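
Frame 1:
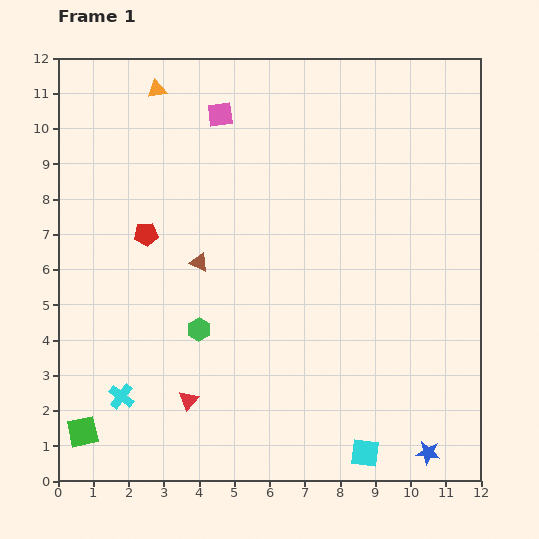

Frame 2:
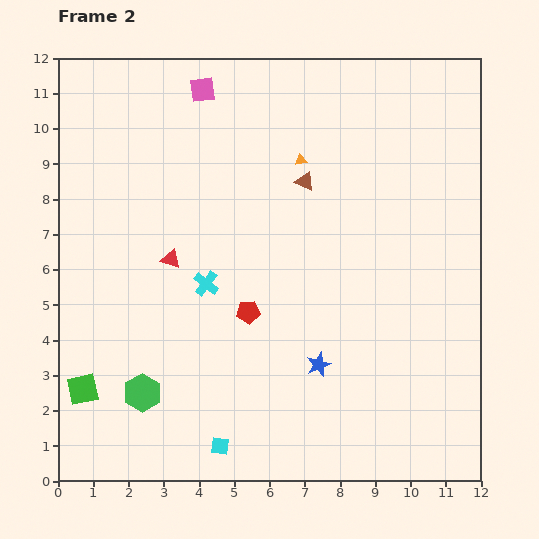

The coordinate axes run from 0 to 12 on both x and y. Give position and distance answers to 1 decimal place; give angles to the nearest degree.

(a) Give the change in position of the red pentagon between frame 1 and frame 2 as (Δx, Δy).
(2.9, -2.2)

The red pentagon was at (2.5, 7.0) in frame 1 and (5.4, 4.8) in frame 2.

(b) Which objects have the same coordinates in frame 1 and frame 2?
none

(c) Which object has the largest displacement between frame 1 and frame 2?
the orange triangle

(moved 4.6; next 4.1)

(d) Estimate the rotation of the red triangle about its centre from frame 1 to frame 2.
53° counter-clockwise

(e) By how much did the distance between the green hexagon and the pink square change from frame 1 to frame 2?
+2.7

Distance in frame 1: 6.1. Distance in frame 2: 8.8.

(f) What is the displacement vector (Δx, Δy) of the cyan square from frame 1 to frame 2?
(-4.1, 0.2)

The cyan square was at (8.7, 0.8) in frame 1 and (4.6, 1.0) in frame 2.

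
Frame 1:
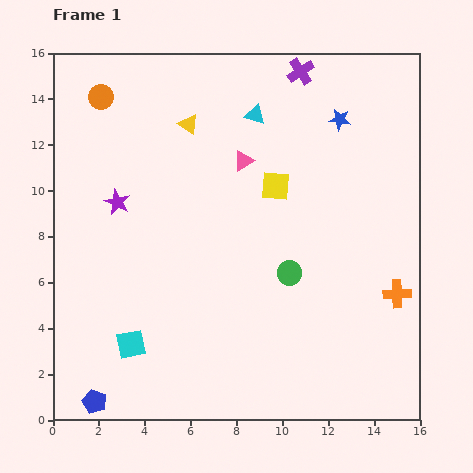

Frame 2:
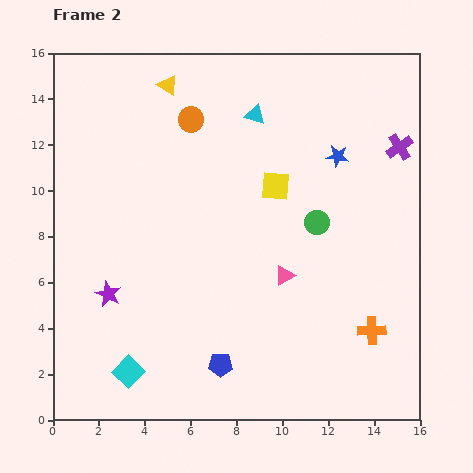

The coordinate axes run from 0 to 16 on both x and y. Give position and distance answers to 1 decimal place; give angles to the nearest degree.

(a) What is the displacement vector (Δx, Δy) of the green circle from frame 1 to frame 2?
(1.2, 2.2)

The green circle was at (10.3, 6.4) in frame 1 and (11.5, 8.6) in frame 2.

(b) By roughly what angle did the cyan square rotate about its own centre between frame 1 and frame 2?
35° counter-clockwise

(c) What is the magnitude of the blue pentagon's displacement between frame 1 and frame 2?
5.7

The blue pentagon moved from (1.8, 0.8) to (7.3, 2.4), a distance of √(5.5² + 1.6²) ≈ 5.7.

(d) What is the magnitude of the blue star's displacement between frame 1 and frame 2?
1.6

The blue star moved from (12.5, 13.1) to (12.4, 11.5), a distance of √(0.1² + 1.6²) ≈ 1.6.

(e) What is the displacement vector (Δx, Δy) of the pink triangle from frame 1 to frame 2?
(1.8, -5.0)

The pink triangle was at (8.3, 11.3) in frame 1 and (10.1, 6.3) in frame 2.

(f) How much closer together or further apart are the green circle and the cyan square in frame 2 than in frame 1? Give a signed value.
+2.9

Distance in frame 1: 7.6. Distance in frame 2: 10.5.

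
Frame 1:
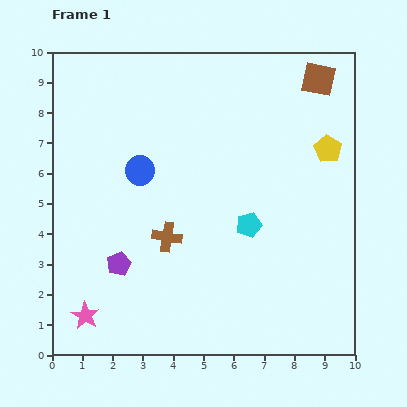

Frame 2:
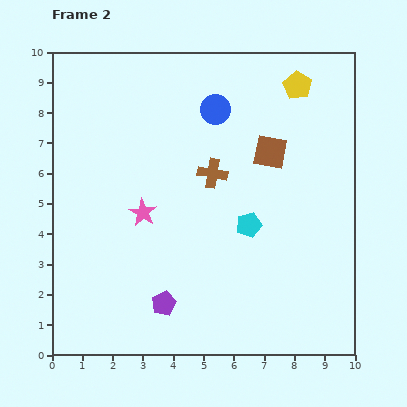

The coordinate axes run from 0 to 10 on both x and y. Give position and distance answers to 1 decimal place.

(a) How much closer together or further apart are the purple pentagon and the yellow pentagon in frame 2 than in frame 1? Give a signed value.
+0.5

Distance in frame 1: 7.9. Distance in frame 2: 8.4.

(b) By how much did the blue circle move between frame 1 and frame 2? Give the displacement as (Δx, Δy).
(2.5, 2.0)

The blue circle was at (2.9, 6.1) in frame 1 and (5.4, 8.1) in frame 2.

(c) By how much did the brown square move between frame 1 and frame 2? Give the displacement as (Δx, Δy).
(-1.6, -2.4)

The brown square was at (8.8, 9.1) in frame 1 and (7.2, 6.7) in frame 2.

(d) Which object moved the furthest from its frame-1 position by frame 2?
the pink star

(moved 3.9; next 3.2)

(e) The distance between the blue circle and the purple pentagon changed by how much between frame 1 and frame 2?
+3.4

Distance in frame 1: 3.2. Distance in frame 2: 6.6.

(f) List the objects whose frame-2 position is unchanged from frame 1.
the cyan pentagon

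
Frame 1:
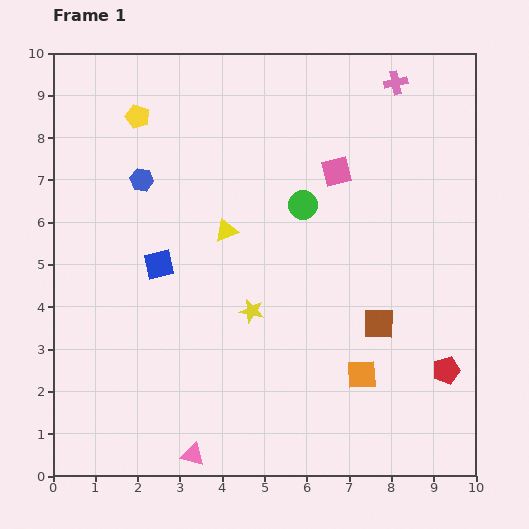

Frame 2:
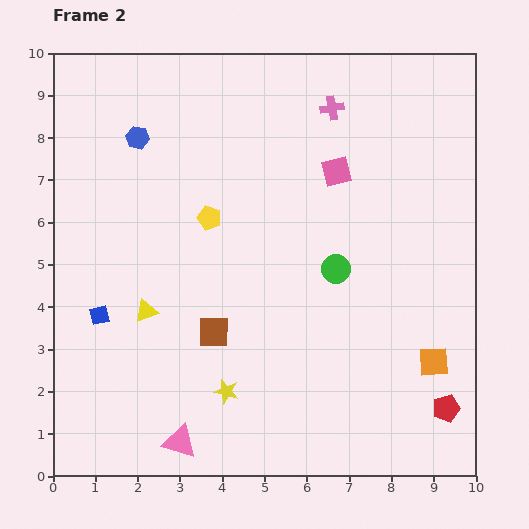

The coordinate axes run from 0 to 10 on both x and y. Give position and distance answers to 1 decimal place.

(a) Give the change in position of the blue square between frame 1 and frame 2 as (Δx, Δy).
(-1.4, -1.2)

The blue square was at (2.5, 5.0) in frame 1 and (1.1, 3.8) in frame 2.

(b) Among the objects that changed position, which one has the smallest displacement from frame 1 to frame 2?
the pink triangle

(moved 0.4)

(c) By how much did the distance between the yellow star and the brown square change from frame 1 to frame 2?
-1.6

Distance in frame 1: 3.0. Distance in frame 2: 1.4.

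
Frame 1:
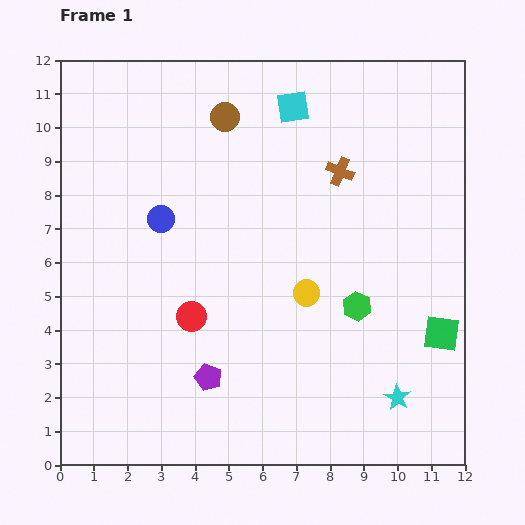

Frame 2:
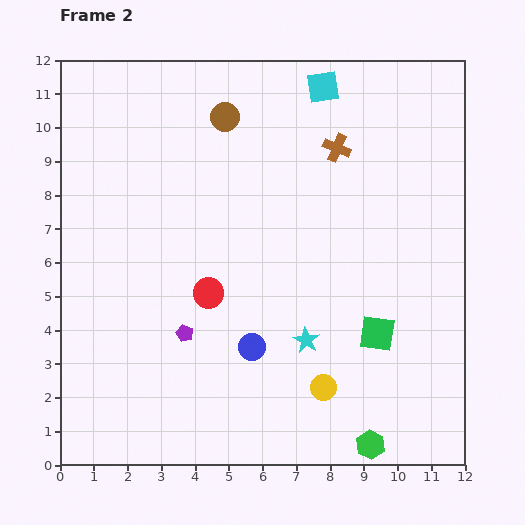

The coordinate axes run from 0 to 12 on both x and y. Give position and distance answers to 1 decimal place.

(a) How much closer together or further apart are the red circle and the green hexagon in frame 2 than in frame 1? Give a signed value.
+1.7

Distance in frame 1: 4.9. Distance in frame 2: 6.6.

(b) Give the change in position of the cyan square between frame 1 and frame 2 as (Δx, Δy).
(0.9, 0.6)

The cyan square was at (6.9, 10.6) in frame 1 and (7.8, 11.2) in frame 2.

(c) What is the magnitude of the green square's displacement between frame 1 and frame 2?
1.9

The green square moved from (11.3, 3.9) to (9.4, 3.9), a distance of √(1.9² + 0.0²) ≈ 1.9.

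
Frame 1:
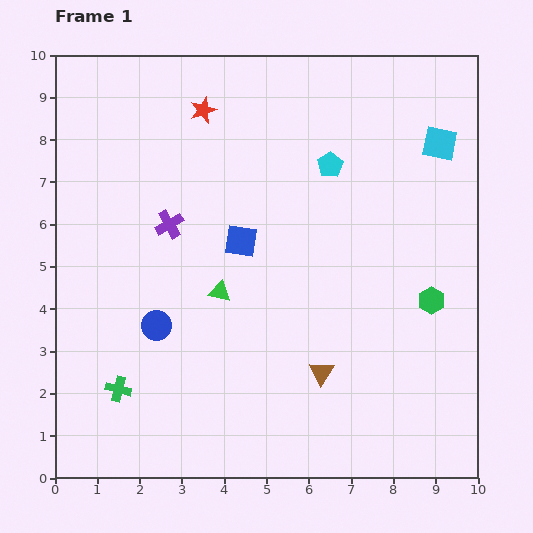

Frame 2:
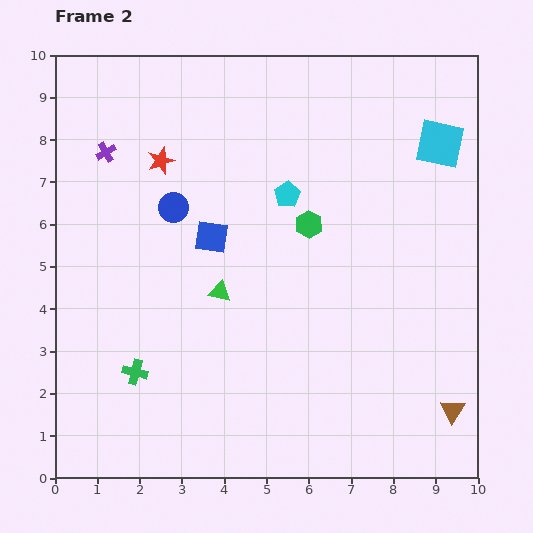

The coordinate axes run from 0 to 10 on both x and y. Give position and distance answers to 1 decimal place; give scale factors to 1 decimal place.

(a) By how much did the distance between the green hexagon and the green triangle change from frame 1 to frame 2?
-2.4

Distance in frame 1: 5.0. Distance in frame 2: 2.6.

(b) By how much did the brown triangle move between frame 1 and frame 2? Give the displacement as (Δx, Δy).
(3.1, -0.9)

The brown triangle was at (6.3, 2.5) in frame 1 and (9.4, 1.6) in frame 2.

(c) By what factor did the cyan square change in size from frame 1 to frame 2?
1.4×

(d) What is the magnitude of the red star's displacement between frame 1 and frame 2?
1.6

The red star moved from (3.5, 8.7) to (2.5, 7.5), a distance of √(1.0² + 1.2²) ≈ 1.6.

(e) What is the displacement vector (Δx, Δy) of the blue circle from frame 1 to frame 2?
(0.4, 2.8)

The blue circle was at (2.4, 3.6) in frame 1 and (2.8, 6.4) in frame 2.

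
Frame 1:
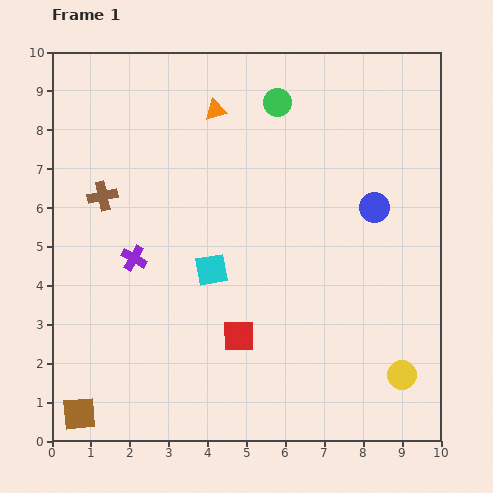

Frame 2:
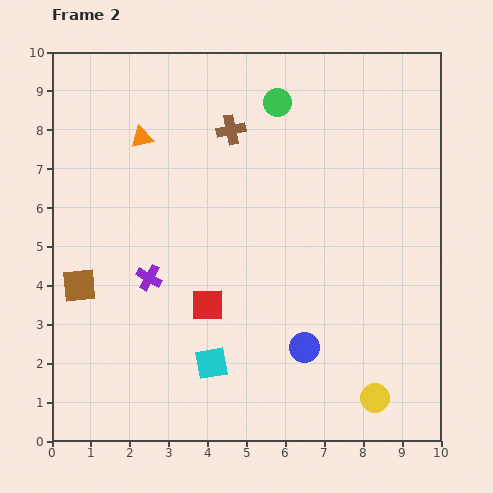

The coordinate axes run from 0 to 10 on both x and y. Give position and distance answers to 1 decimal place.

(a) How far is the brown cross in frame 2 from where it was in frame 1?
3.7

The brown cross moved from (1.3, 6.3) to (4.6, 8.0), a distance of √(3.3² + 1.7²) ≈ 3.7.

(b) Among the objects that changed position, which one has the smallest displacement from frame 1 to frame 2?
the purple cross

(moved 0.6)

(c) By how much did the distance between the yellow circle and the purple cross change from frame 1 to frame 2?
-0.9

Distance in frame 1: 7.5. Distance in frame 2: 6.6.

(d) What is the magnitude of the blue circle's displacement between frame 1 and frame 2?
4.0

The blue circle moved from (8.3, 6.0) to (6.5, 2.4), a distance of √(1.8² + 3.6²) ≈ 4.0.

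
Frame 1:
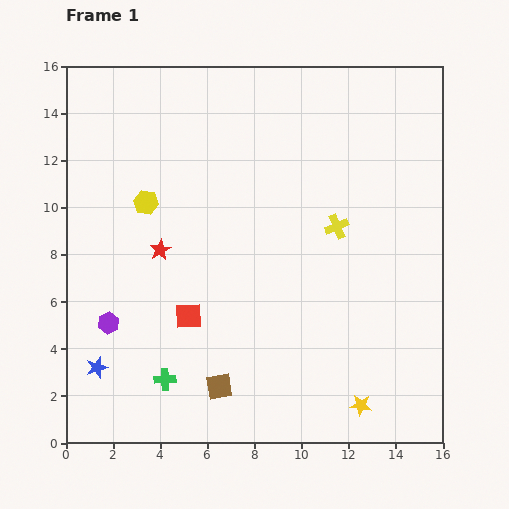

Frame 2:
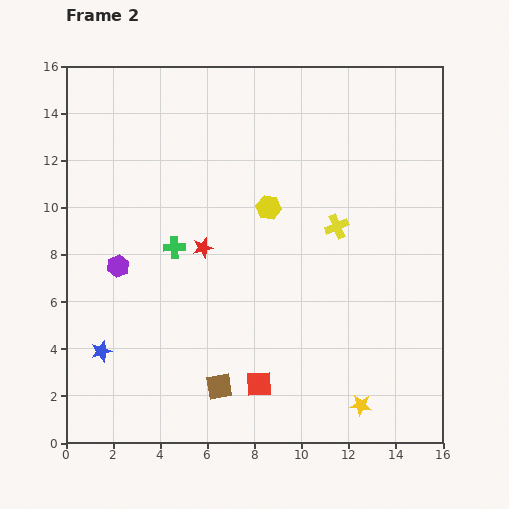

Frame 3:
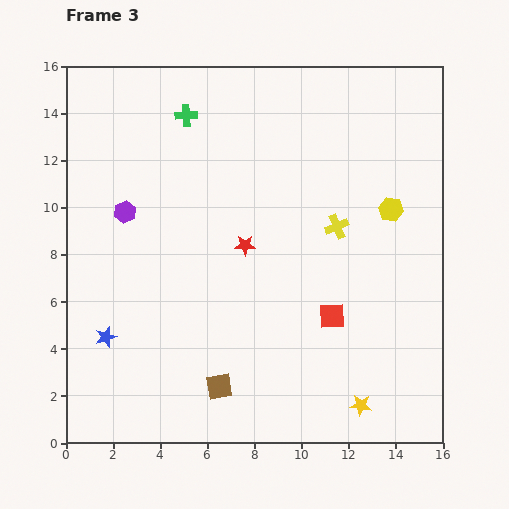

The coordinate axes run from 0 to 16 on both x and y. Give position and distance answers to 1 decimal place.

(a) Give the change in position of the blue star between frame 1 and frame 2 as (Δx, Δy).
(0.2, 0.7)

The blue star was at (1.3, 3.2) in frame 1 and (1.5, 3.9) in frame 2.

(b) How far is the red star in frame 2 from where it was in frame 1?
1.8

The red star moved from (4.0, 8.2) to (5.8, 8.3), a distance of √(1.8² + 0.1²) ≈ 1.8.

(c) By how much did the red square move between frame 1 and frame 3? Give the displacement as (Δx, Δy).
(6.1, 0.0)

The red square was at (5.2, 5.4) in frame 1 and (11.3, 5.4) in frame 3.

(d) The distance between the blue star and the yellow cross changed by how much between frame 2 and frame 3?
-0.4

Distance in frame 2: 11.3. Distance in frame 3: 10.9.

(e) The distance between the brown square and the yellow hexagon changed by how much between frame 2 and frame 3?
+2.6

Distance in frame 2: 7.9. Distance in frame 3: 10.5.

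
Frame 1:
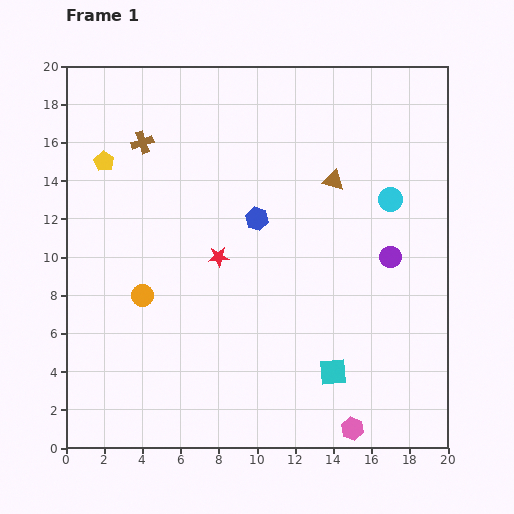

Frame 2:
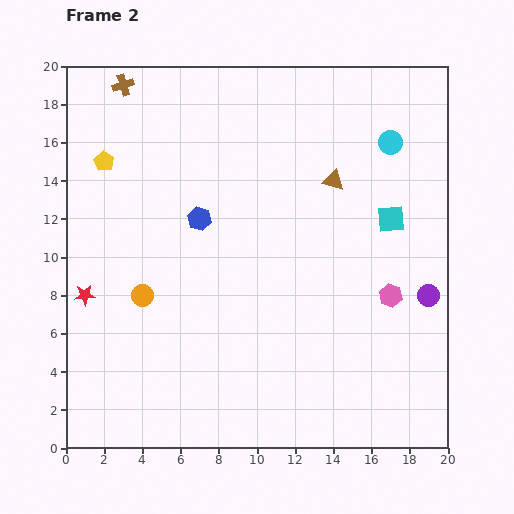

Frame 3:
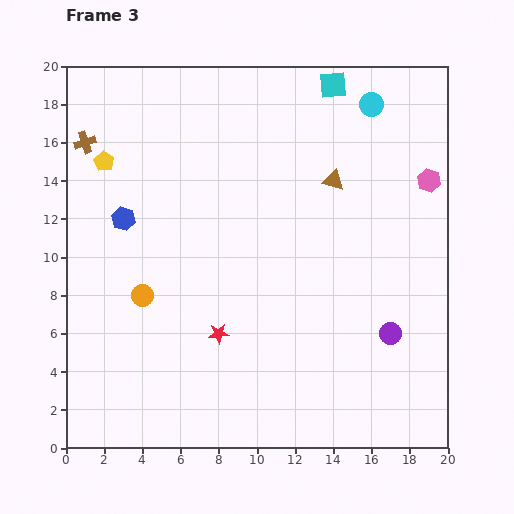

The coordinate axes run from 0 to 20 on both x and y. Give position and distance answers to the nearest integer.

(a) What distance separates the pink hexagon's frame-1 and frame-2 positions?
7

The pink hexagon moved from (15, 1) to (17, 8), a distance of √(2² + 7²) ≈ 7.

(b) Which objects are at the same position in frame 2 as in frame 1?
the brown triangle, the yellow pentagon, the orange circle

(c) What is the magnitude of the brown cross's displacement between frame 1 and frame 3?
3

The brown cross moved from (4, 16) to (1, 16), a distance of √(3² + 0²) ≈ 3.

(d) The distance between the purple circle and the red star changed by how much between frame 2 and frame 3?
-9

Distance in frame 2: 18. Distance in frame 3: 9.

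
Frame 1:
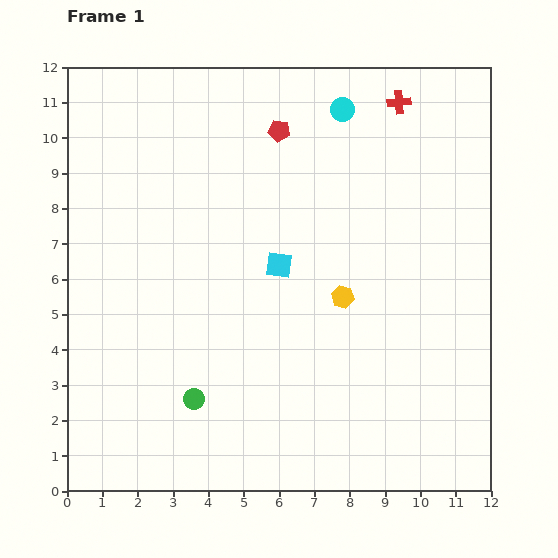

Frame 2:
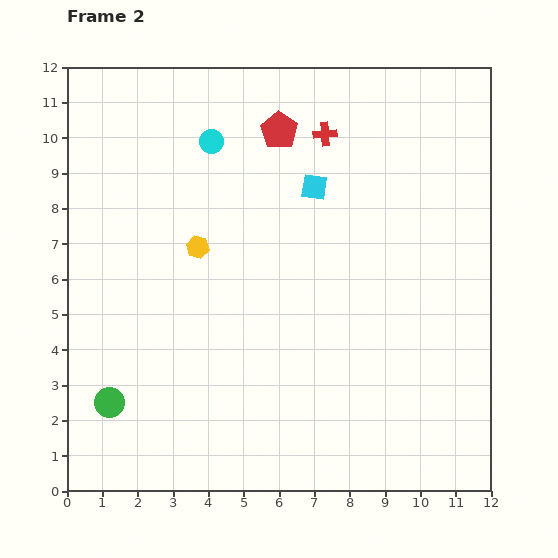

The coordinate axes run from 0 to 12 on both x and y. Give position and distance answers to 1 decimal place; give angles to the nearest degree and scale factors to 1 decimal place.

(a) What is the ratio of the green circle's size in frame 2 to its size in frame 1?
1.4×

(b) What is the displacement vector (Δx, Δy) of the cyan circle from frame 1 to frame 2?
(-3.7, -0.9)

The cyan circle was at (7.8, 10.8) in frame 1 and (4.1, 9.9) in frame 2.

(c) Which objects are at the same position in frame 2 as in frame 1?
the red pentagon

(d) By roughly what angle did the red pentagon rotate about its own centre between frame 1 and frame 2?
25° clockwise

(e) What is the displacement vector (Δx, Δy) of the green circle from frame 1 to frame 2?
(-2.4, -0.1)

The green circle was at (3.6, 2.6) in frame 1 and (1.2, 2.5) in frame 2.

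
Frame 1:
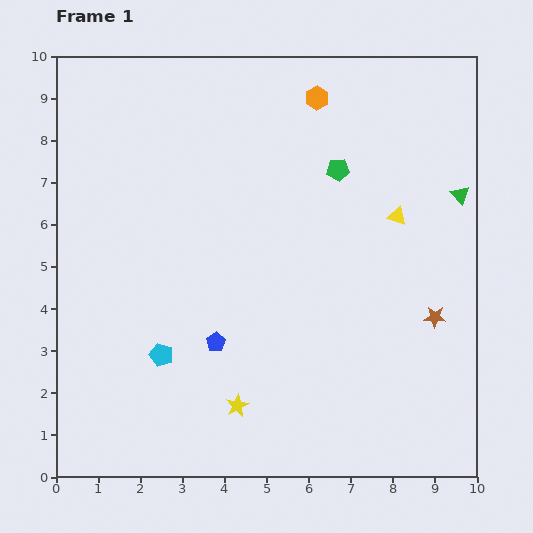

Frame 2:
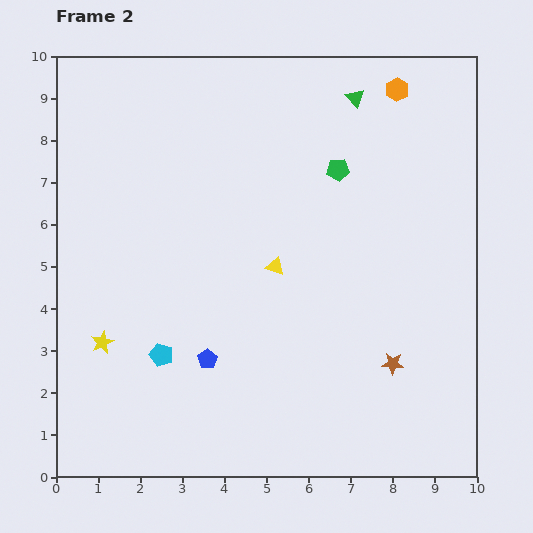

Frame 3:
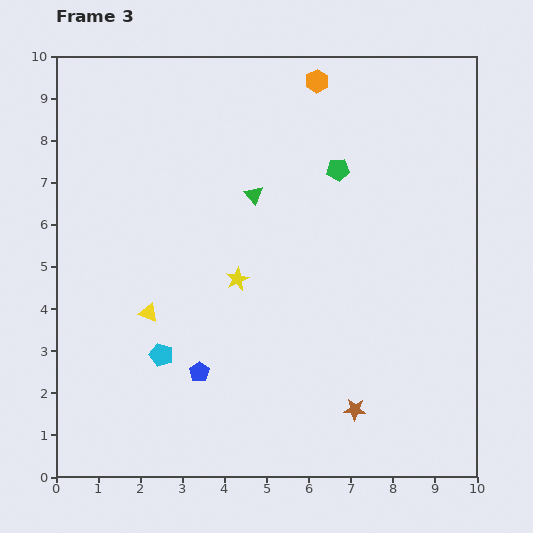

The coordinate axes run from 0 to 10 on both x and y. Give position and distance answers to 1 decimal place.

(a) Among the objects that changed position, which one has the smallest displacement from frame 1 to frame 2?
the blue pentagon

(moved 0.4)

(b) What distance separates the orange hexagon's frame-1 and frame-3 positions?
0.4

The orange hexagon moved from (6.2, 9.0) to (6.2, 9.4), a distance of √(0.0² + 0.4²) ≈ 0.4.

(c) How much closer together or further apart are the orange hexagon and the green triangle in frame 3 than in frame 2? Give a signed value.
+2.1

Distance in frame 2: 1.0. Distance in frame 3: 3.1.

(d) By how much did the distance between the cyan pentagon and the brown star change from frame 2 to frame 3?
-0.7

Distance in frame 2: 5.5. Distance in frame 3: 4.8.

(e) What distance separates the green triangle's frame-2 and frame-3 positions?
3.3

The green triangle moved from (7.1, 9.0) to (4.7, 6.7), a distance of √(2.4² + 2.3²) ≈ 3.3.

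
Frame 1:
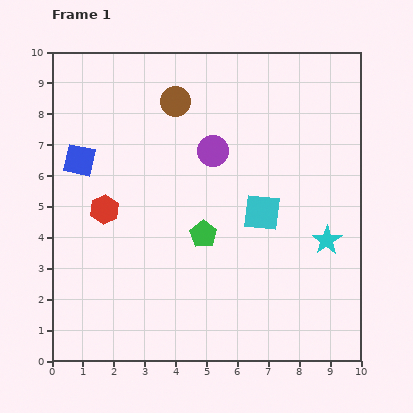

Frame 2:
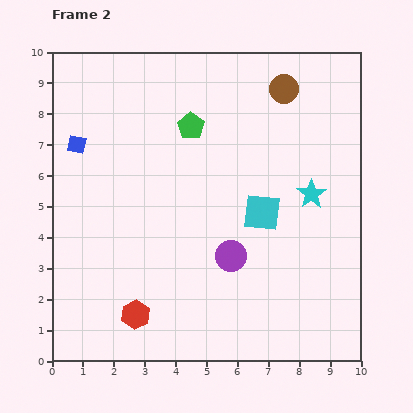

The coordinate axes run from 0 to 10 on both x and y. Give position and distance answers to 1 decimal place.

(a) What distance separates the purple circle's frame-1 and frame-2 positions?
3.5

The purple circle moved from (5.2, 6.8) to (5.8, 3.4), a distance of √(0.6² + 3.4²) ≈ 3.5.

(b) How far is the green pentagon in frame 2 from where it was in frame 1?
3.5

The green pentagon moved from (4.9, 4.1) to (4.5, 7.6), a distance of √(0.4² + 3.5²) ≈ 3.5.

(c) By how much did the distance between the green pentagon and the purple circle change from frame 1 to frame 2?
+1.7

Distance in frame 1: 2.7. Distance in frame 2: 4.4.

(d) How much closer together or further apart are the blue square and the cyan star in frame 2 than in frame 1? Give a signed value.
-0.6

Distance in frame 1: 8.4. Distance in frame 2: 7.8.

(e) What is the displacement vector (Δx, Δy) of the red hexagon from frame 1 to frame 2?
(1.0, -3.4)

The red hexagon was at (1.7, 4.9) in frame 1 and (2.7, 1.5) in frame 2.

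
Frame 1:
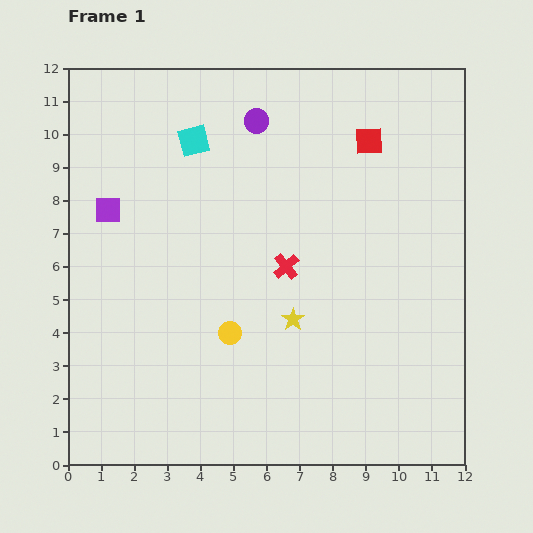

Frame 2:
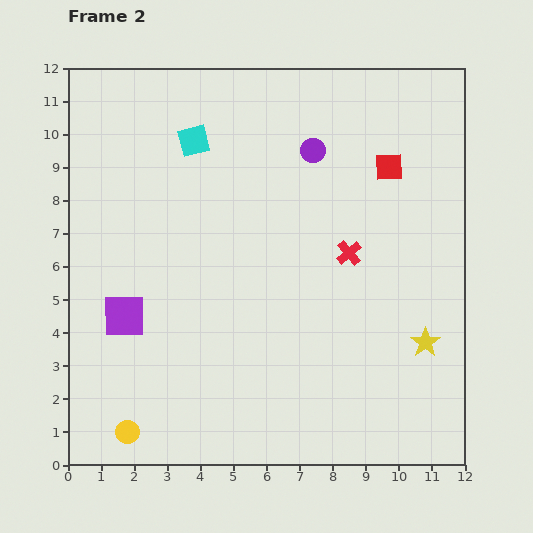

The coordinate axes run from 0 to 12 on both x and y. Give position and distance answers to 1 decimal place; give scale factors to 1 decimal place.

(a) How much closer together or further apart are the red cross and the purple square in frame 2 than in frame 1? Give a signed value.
+1.4

Distance in frame 1: 5.7. Distance in frame 2: 7.1.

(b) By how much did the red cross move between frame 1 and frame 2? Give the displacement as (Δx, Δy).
(1.9, 0.4)

The red cross was at (6.6, 6.0) in frame 1 and (8.5, 6.4) in frame 2.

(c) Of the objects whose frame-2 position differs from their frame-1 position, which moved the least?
the red square

(moved 1.0)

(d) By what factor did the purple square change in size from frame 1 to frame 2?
1.6×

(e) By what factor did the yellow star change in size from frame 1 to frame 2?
1.3×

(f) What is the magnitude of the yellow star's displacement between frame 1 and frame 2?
4.1

The yellow star moved from (6.8, 4.4) to (10.8, 3.7), a distance of √(4.0² + 0.7²) ≈ 4.1.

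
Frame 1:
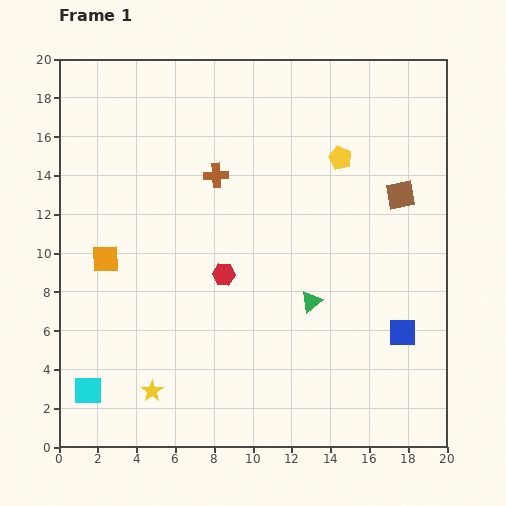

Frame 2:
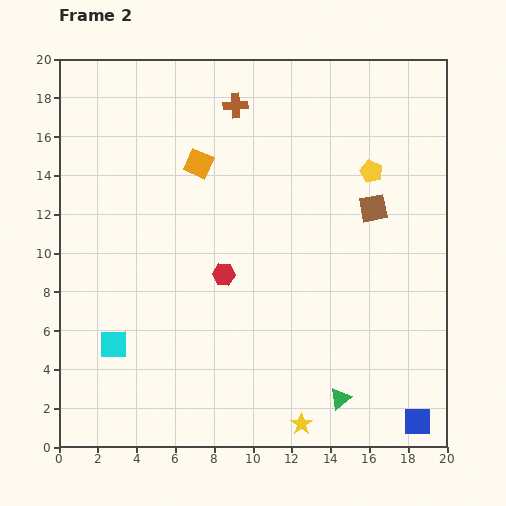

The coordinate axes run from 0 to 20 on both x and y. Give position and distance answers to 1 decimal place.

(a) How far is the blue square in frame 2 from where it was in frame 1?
4.7

The blue square moved from (17.7, 5.9) to (18.5, 1.3), a distance of √(0.8² + 4.6²) ≈ 4.7.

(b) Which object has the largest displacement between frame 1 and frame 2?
the yellow star

(moved 7.9; next 6.9)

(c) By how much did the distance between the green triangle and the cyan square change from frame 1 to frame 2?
-0.4

Distance in frame 1: 12.4. Distance in frame 2: 12.0.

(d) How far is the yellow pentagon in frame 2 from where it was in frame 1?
1.7

The yellow pentagon moved from (14.5, 14.9) to (16.1, 14.2), a distance of √(1.6² + 0.7²) ≈ 1.7.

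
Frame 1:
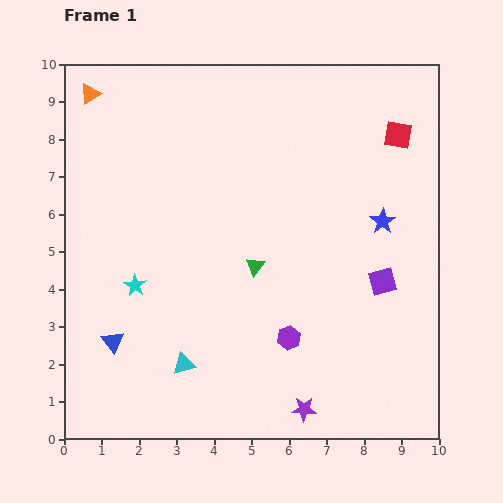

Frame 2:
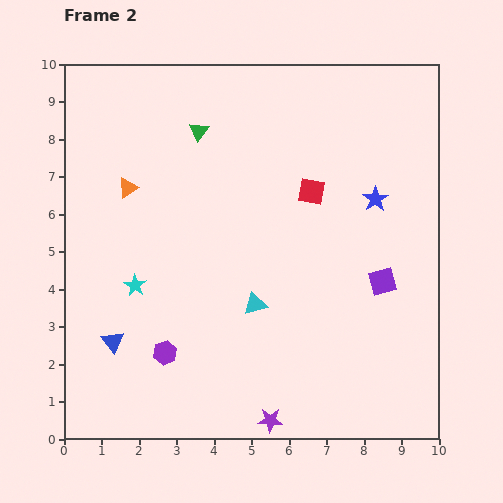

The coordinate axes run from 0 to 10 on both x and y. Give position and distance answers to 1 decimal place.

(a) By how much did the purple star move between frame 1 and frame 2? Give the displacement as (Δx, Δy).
(-0.9, -0.3)

The purple star was at (6.4, 0.8) in frame 1 and (5.5, 0.5) in frame 2.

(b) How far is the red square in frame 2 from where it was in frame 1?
2.7

The red square moved from (8.9, 8.1) to (6.6, 6.6), a distance of √(2.3² + 1.5²) ≈ 2.7.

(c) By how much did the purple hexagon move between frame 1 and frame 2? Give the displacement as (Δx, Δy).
(-3.3, -0.4)

The purple hexagon was at (6.0, 2.7) in frame 1 and (2.7, 2.3) in frame 2.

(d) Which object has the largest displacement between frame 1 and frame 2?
the green triangle

(moved 3.9; next 3.3)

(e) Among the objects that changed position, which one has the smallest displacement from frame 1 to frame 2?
the blue star

(moved 0.6)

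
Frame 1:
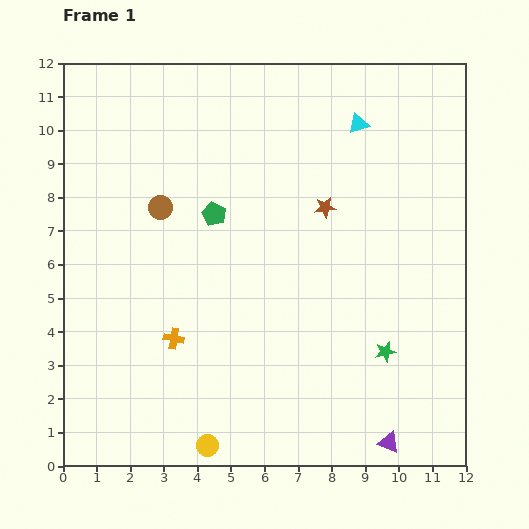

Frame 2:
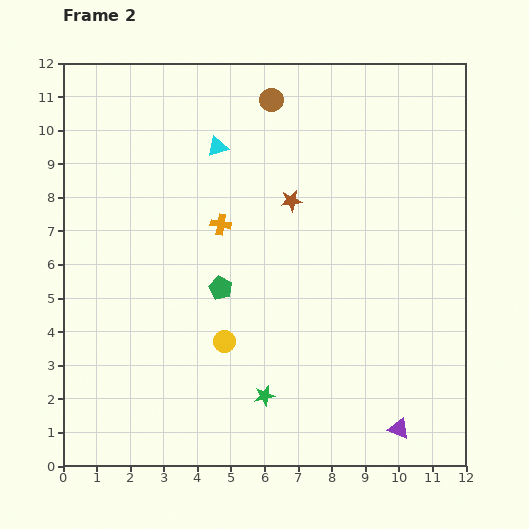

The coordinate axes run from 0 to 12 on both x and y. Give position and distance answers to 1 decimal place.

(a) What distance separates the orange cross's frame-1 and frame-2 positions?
3.7

The orange cross moved from (3.3, 3.8) to (4.7, 7.2), a distance of √(1.4² + 3.4²) ≈ 3.7.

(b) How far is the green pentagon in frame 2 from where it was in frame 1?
2.2

The green pentagon moved from (4.5, 7.5) to (4.7, 5.3), a distance of √(0.2² + 2.2²) ≈ 2.2.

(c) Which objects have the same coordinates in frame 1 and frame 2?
none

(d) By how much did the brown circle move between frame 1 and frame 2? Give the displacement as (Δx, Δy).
(3.3, 3.2)

The brown circle was at (2.9, 7.7) in frame 1 and (6.2, 10.9) in frame 2.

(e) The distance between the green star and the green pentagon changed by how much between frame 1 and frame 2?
-3.0

Distance in frame 1: 6.5. Distance in frame 2: 3.5.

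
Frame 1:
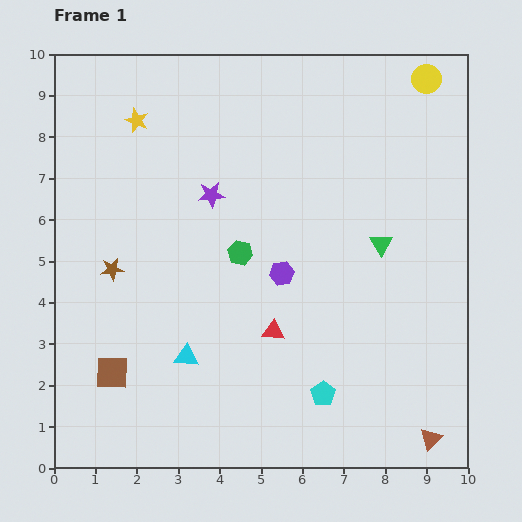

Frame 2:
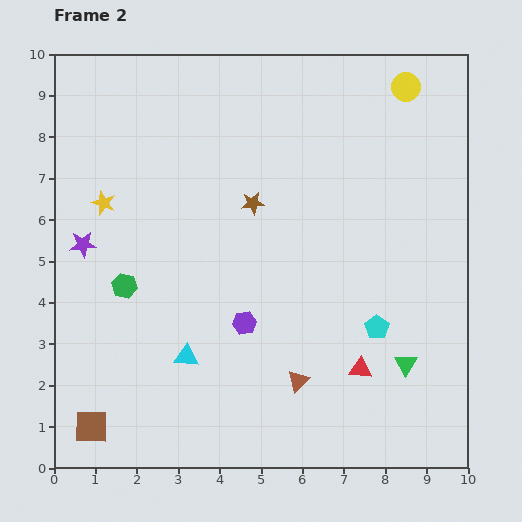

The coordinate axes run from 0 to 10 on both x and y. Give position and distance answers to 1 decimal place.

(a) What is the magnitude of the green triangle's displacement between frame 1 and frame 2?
3.0

The green triangle moved from (7.9, 5.4) to (8.5, 2.5), a distance of √(0.6² + 2.9²) ≈ 3.0.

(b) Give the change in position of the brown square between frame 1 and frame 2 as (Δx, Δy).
(-0.5, -1.3)

The brown square was at (1.4, 2.3) in frame 1 and (0.9, 1.0) in frame 2.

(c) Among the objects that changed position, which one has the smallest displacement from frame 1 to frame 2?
the yellow circle

(moved 0.5)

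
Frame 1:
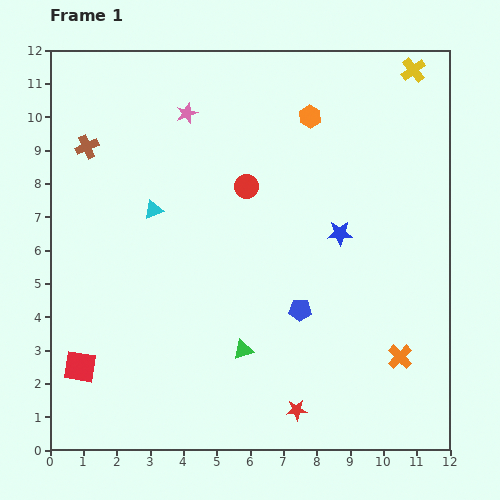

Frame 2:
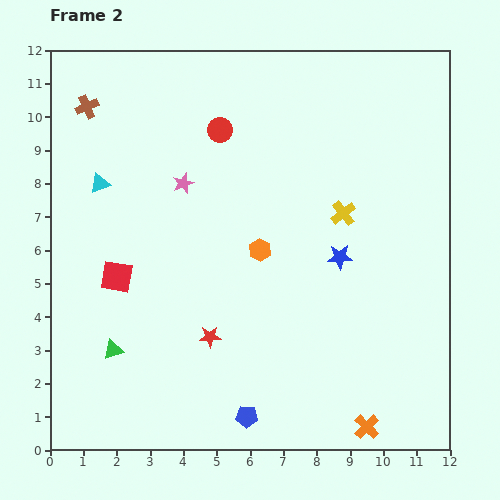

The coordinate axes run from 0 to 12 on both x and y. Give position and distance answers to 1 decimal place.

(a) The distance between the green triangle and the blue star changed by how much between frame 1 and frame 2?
+2.9

Distance in frame 1: 4.5. Distance in frame 2: 7.4.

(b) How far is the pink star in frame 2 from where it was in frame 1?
2.1

The pink star moved from (4.1, 10.1) to (4.0, 8.0), a distance of √(0.1² + 2.1²) ≈ 2.1.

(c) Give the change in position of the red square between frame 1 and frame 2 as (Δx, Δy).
(1.1, 2.7)

The red square was at (0.9, 2.5) in frame 1 and (2.0, 5.2) in frame 2.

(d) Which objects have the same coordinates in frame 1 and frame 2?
none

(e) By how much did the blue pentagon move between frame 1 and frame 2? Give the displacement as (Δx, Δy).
(-1.6, -3.2)

The blue pentagon was at (7.5, 4.2) in frame 1 and (5.9, 1.0) in frame 2.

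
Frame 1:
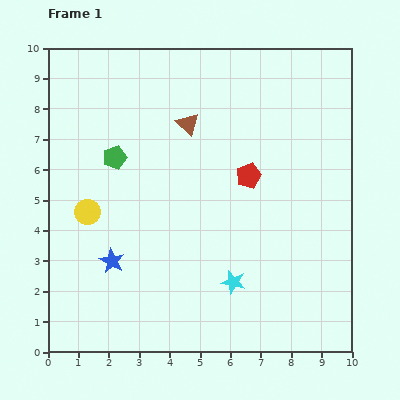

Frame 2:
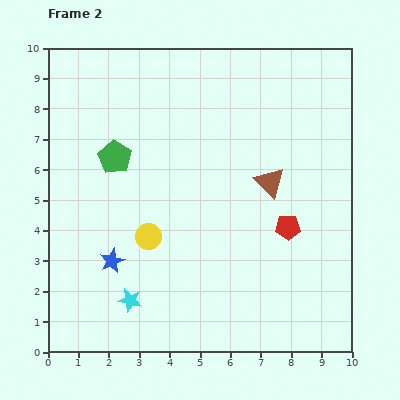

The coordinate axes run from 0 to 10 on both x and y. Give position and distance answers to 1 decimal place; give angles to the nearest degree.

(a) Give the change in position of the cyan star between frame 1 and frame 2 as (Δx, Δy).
(-3.4, -0.6)

The cyan star was at (6.1, 2.3) in frame 1 and (2.7, 1.7) in frame 2.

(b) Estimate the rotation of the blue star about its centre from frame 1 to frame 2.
19° clockwise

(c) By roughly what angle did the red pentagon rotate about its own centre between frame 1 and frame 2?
19° clockwise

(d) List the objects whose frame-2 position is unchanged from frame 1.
the green pentagon, the blue star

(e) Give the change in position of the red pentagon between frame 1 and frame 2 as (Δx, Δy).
(1.3, -1.7)

The red pentagon was at (6.6, 5.8) in frame 1 and (7.9, 4.1) in frame 2.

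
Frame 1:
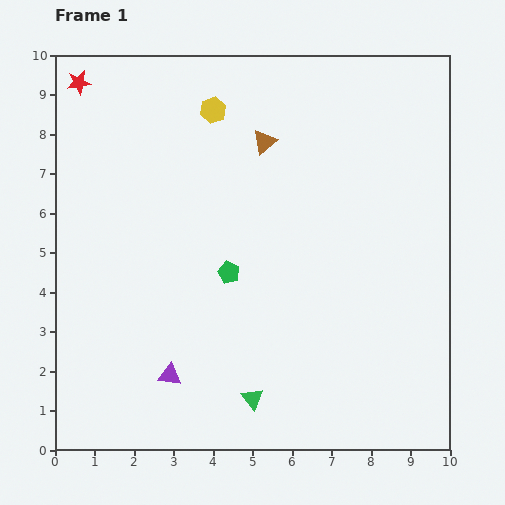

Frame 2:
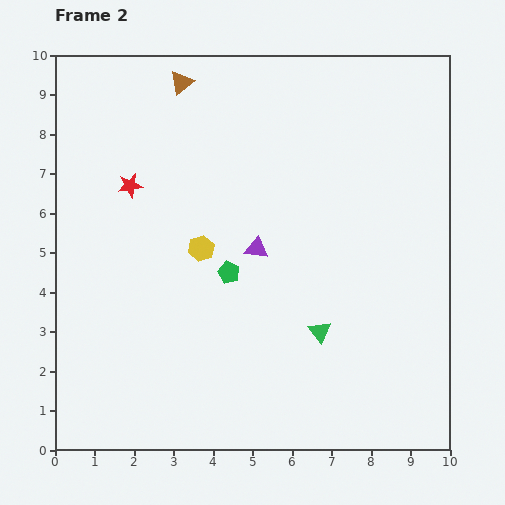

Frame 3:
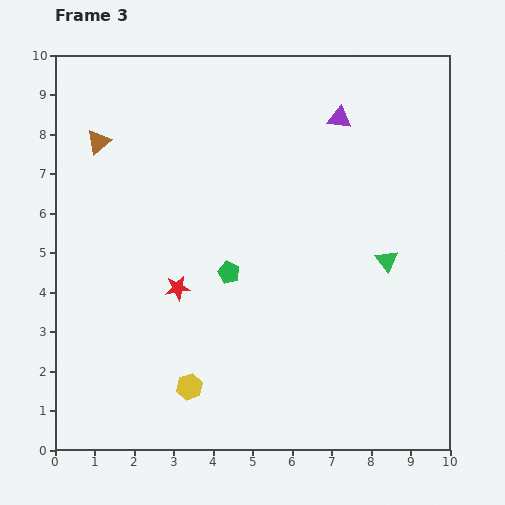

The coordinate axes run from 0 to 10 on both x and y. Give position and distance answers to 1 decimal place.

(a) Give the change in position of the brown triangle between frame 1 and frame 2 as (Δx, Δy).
(-2.1, 1.5)

The brown triangle was at (5.3, 7.8) in frame 1 and (3.2, 9.3) in frame 2.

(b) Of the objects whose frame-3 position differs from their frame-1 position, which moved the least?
the brown triangle

(moved 4.2)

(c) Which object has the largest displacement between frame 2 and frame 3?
the purple triangle

(moved 3.9; next 3.5)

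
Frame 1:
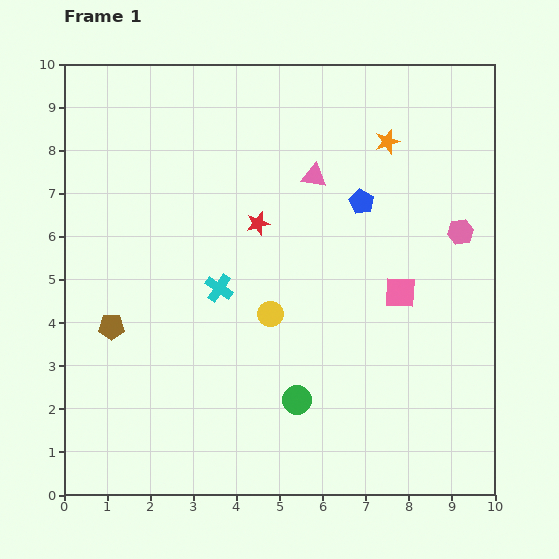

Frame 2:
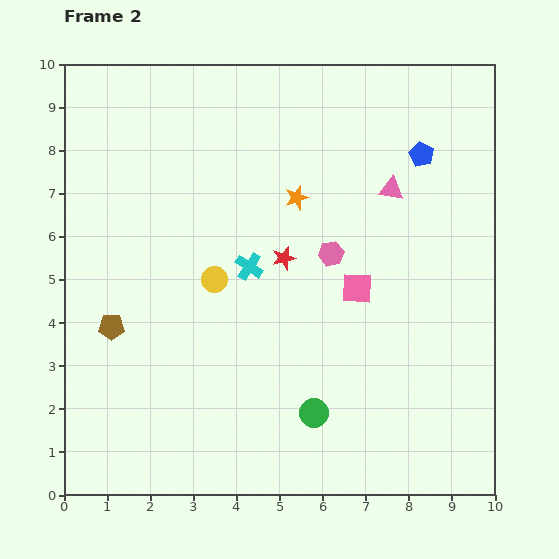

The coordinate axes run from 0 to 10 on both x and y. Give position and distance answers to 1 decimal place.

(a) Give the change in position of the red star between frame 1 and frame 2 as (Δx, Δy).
(0.6, -0.8)

The red star was at (4.5, 6.3) in frame 1 and (5.1, 5.5) in frame 2.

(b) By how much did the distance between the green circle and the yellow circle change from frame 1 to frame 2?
+1.8

Distance in frame 1: 2.1. Distance in frame 2: 3.9.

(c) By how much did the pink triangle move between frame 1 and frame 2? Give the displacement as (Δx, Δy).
(1.8, -0.3)

The pink triangle was at (5.8, 7.4) in frame 1 and (7.6, 7.1) in frame 2.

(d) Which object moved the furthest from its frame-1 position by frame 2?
the pink hexagon

(moved 3.0; next 2.5)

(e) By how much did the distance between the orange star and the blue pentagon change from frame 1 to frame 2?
+1.6

Distance in frame 1: 1.5. Distance in frame 2: 3.1.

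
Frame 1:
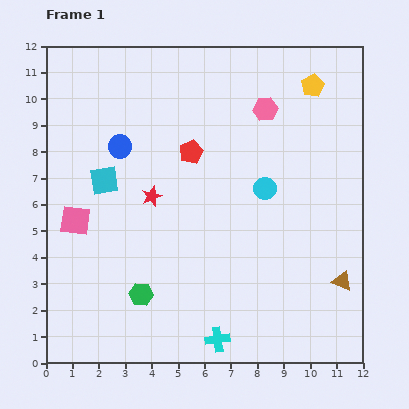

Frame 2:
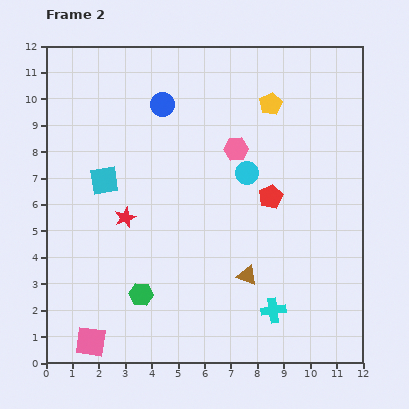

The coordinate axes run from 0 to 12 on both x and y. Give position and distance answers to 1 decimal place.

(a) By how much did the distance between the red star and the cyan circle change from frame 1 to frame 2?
+0.6

Distance in frame 1: 4.3. Distance in frame 2: 4.9.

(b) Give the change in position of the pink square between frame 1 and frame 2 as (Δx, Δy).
(0.6, -4.6)

The pink square was at (1.1, 5.4) in frame 1 and (1.7, 0.8) in frame 2.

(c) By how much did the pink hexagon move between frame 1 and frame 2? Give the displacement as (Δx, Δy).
(-1.1, -1.5)

The pink hexagon was at (8.3, 9.6) in frame 1 and (7.2, 8.1) in frame 2.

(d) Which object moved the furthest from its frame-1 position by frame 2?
the pink square

(moved 4.6; next 3.6)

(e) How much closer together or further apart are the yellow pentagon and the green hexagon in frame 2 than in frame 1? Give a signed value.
-1.5

Distance in frame 1: 10.2. Distance in frame 2: 8.7.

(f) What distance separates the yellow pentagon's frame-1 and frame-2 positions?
1.7

The yellow pentagon moved from (10.1, 10.5) to (8.5, 9.8), a distance of √(1.6² + 0.7²) ≈ 1.7.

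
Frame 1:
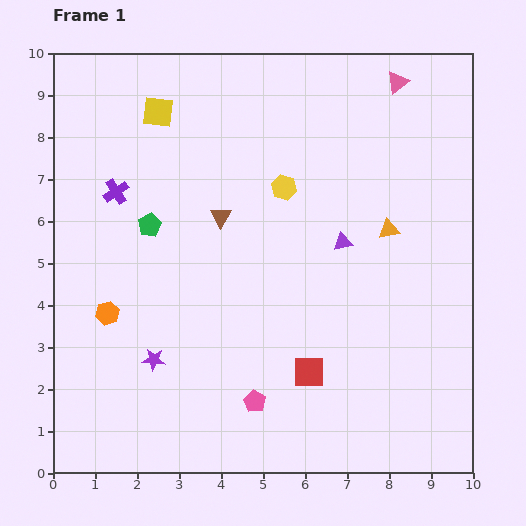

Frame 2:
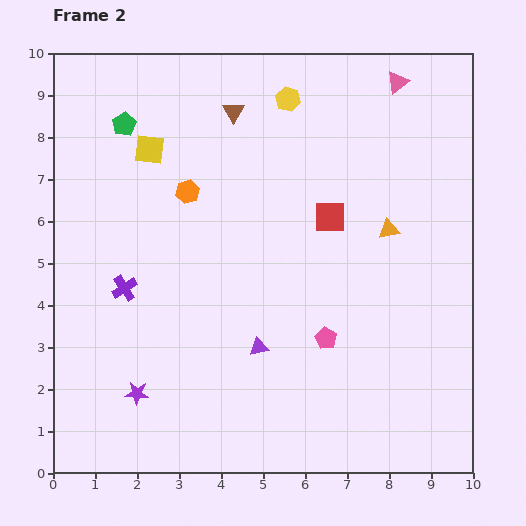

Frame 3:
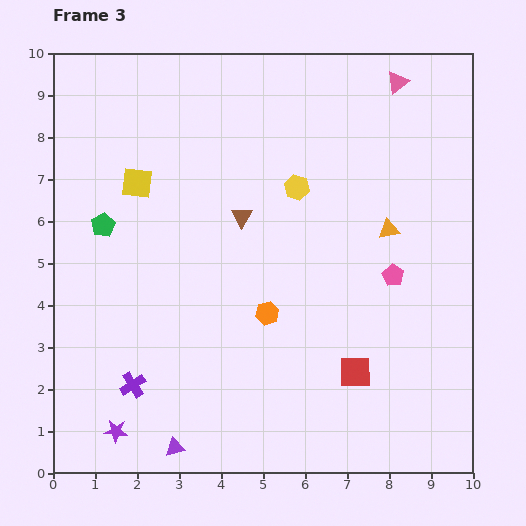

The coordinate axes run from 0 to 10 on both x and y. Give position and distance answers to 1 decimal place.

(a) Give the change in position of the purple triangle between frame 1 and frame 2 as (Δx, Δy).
(-2.0, -2.5)

The purple triangle was at (6.9, 5.5) in frame 1 and (4.9, 3.0) in frame 2.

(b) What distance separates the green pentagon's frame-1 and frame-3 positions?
1.1

The green pentagon moved from (2.3, 5.9) to (1.2, 5.9), a distance of √(1.1² + 0.0²) ≈ 1.1.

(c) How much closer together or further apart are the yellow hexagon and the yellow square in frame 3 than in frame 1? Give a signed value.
+0.3

Distance in frame 1: 3.5. Distance in frame 3: 3.8.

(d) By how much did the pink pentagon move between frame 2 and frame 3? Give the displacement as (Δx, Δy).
(1.6, 1.5)

The pink pentagon was at (6.5, 3.2) in frame 2 and (8.1, 4.7) in frame 3.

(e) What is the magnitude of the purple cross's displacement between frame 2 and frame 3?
2.3

The purple cross moved from (1.7, 4.4) to (1.9, 2.1), a distance of √(0.2² + 2.3²) ≈ 2.3.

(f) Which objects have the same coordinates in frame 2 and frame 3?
the pink triangle, the orange triangle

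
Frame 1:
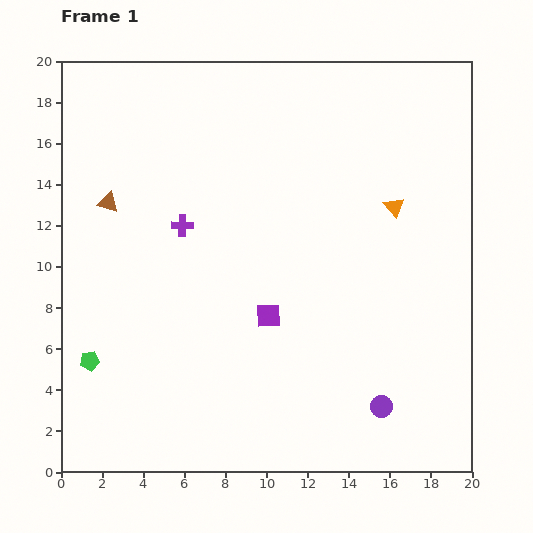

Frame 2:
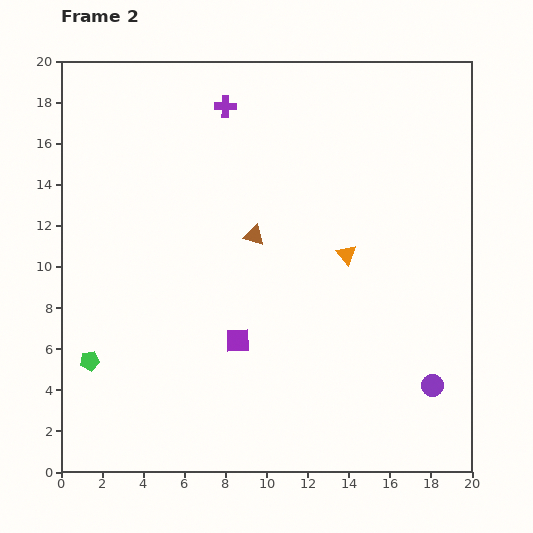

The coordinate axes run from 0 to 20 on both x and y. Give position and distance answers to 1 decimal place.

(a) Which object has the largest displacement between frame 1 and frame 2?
the brown triangle

(moved 7.3; next 6.2)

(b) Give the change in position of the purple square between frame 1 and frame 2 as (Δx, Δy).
(-1.5, -1.2)

The purple square was at (10.1, 7.6) in frame 1 and (8.6, 6.4) in frame 2.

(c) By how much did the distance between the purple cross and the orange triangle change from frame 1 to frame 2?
-1.0

Distance in frame 1: 10.3. Distance in frame 2: 9.3.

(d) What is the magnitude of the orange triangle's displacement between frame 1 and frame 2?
3.3

The orange triangle moved from (16.2, 12.9) to (13.9, 10.6), a distance of √(2.3² + 2.3²) ≈ 3.3.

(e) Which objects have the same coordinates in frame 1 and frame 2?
the green pentagon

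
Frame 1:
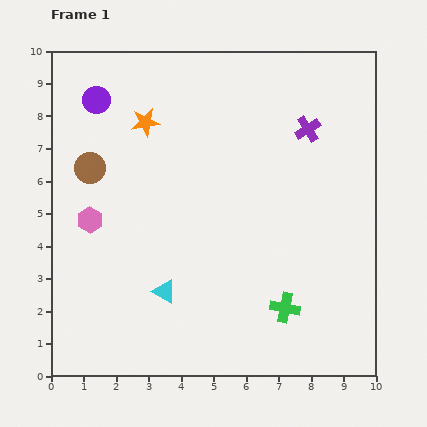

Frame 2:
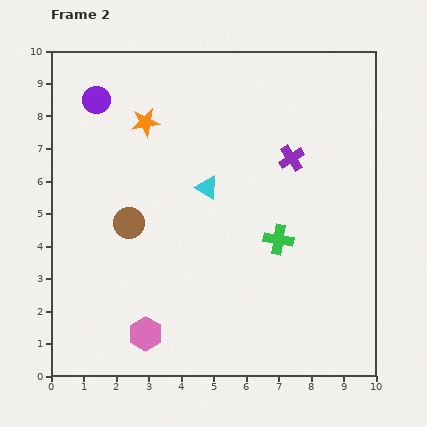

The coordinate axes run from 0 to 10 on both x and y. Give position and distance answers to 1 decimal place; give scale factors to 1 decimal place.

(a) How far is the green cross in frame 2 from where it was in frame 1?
2.1

The green cross moved from (7.2, 2.1) to (7.0, 4.2), a distance of √(0.2² + 2.1²) ≈ 2.1.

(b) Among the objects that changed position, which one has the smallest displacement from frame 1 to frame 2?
the purple cross

(moved 1.0)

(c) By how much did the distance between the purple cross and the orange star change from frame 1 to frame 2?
-0.4

Distance in frame 1: 5.0. Distance in frame 2: 4.6.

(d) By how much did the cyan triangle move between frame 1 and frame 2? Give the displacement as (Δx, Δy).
(1.3, 3.2)

The cyan triangle was at (3.5, 2.6) in frame 1 and (4.8, 5.8) in frame 2.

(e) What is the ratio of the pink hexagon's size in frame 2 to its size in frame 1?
1.3×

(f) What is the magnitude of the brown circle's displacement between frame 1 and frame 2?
2.1

The brown circle moved from (1.2, 6.4) to (2.4, 4.7), a distance of √(1.2² + 1.7²) ≈ 2.1.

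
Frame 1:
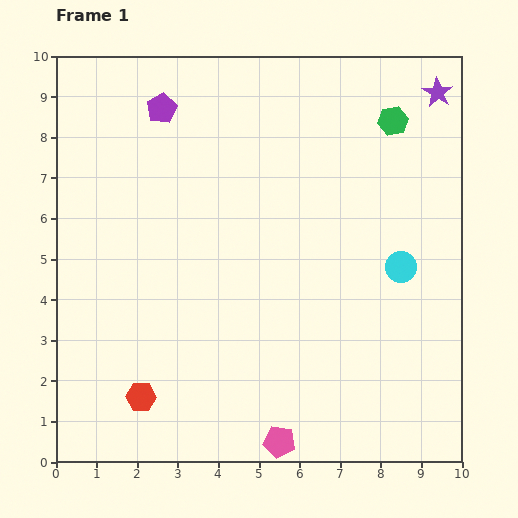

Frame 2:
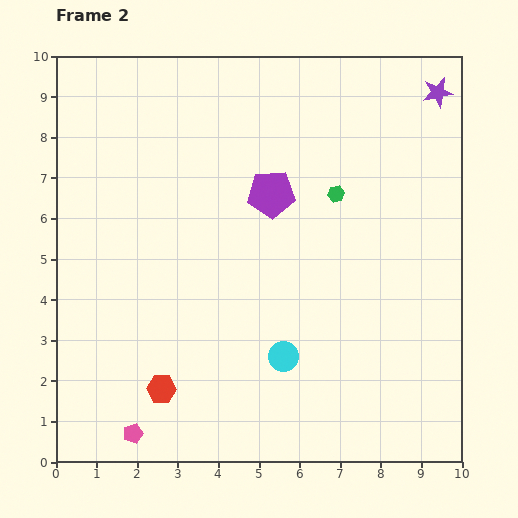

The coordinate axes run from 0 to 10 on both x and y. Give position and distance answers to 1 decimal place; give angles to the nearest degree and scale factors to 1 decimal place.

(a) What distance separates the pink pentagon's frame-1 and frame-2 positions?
3.6

The pink pentagon moved from (5.5, 0.5) to (1.9, 0.7), a distance of √(3.6² + 0.2²) ≈ 3.6.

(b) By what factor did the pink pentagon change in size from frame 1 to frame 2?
0.6×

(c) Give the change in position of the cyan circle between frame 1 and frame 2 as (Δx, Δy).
(-2.9, -2.2)

The cyan circle was at (8.5, 4.8) in frame 1 and (5.6, 2.6) in frame 2.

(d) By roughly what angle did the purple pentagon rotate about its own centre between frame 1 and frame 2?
26° clockwise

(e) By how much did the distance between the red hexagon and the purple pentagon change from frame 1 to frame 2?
-1.6

Distance in frame 1: 7.1. Distance in frame 2: 5.5.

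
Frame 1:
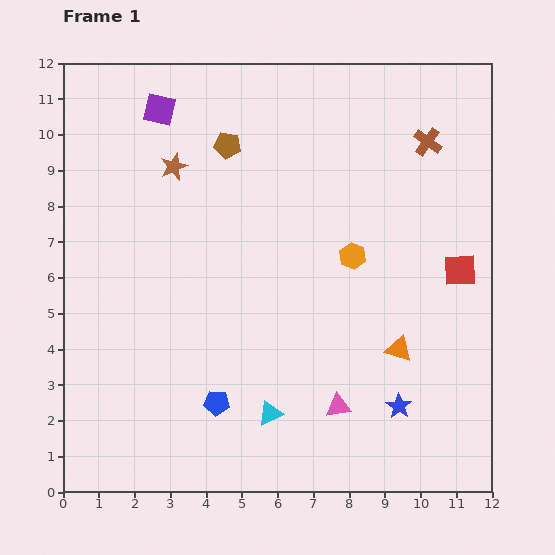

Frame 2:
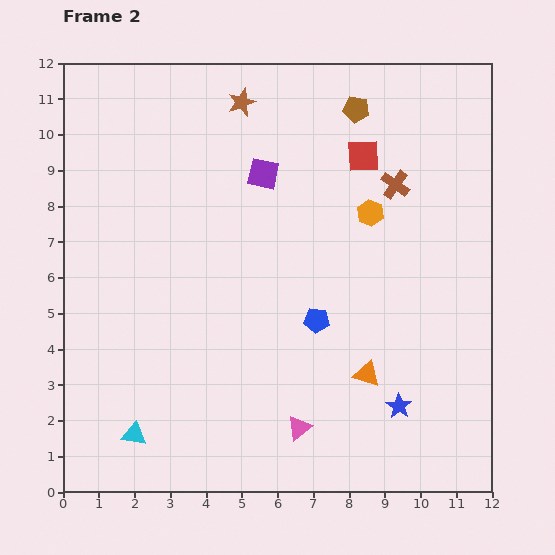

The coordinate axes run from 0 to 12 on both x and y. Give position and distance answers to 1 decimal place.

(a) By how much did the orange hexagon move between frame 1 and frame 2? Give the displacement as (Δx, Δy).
(0.5, 1.2)

The orange hexagon was at (8.1, 6.6) in frame 1 and (8.6, 7.8) in frame 2.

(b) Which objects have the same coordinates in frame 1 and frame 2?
the blue star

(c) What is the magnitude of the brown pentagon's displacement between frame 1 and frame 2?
3.7

The brown pentagon moved from (4.6, 9.7) to (8.2, 10.7), a distance of √(3.6² + 1.0²) ≈ 3.7.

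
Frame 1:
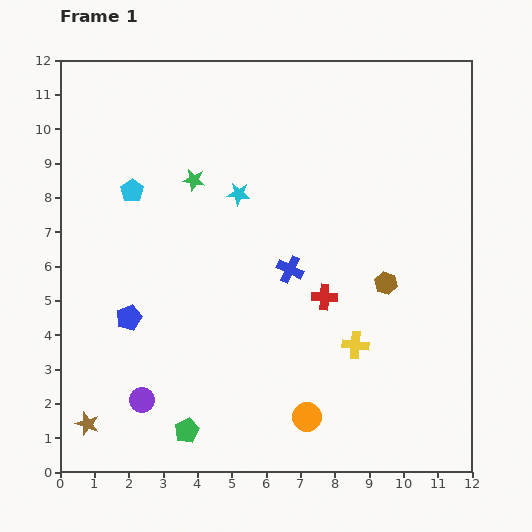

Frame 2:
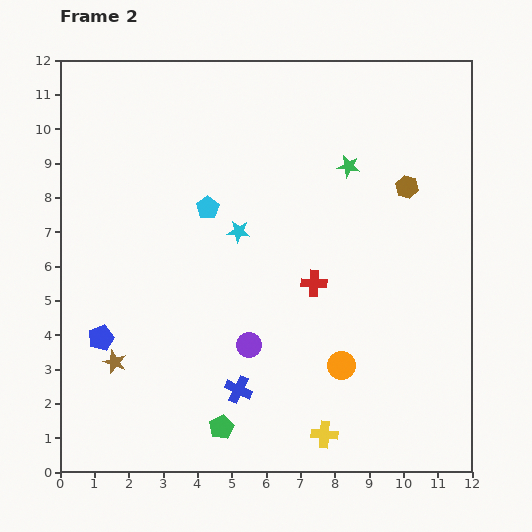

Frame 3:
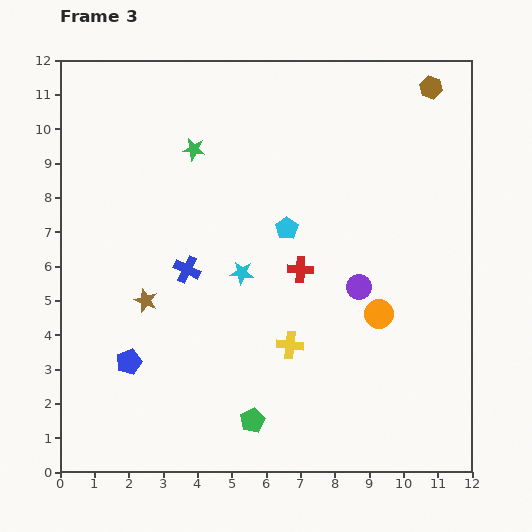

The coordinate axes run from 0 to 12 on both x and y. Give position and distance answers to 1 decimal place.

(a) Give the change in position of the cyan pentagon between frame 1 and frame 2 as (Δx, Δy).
(2.2, -0.5)

The cyan pentagon was at (2.1, 8.2) in frame 1 and (4.3, 7.7) in frame 2.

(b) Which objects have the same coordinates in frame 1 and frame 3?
none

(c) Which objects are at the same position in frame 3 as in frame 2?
none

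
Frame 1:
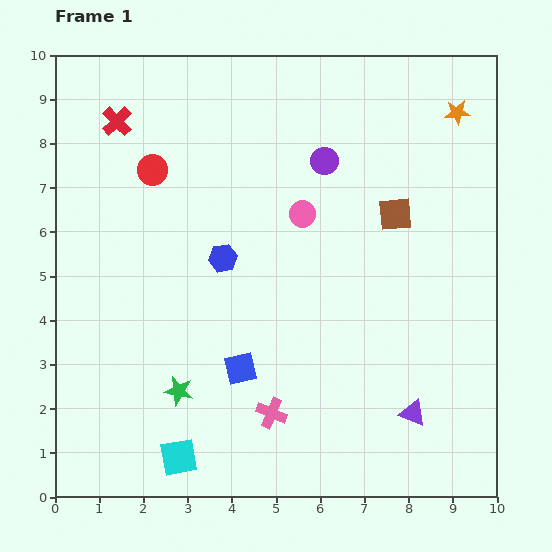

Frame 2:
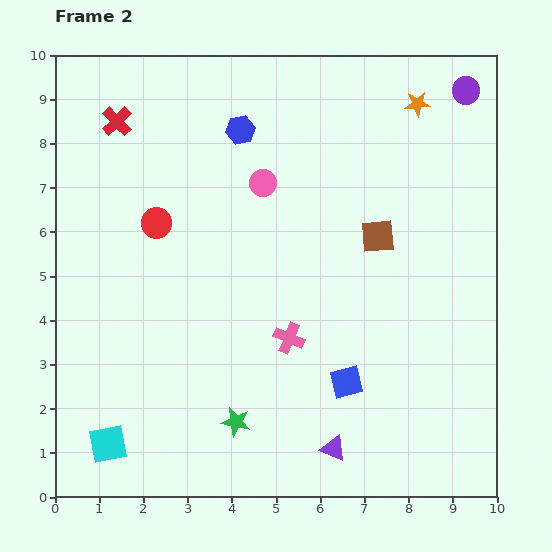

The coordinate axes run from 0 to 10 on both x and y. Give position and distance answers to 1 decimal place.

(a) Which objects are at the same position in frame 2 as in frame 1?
the red cross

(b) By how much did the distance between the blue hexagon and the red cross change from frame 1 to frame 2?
-1.1

Distance in frame 1: 3.9. Distance in frame 2: 2.8.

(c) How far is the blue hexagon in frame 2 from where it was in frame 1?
2.9

The blue hexagon moved from (3.8, 5.4) to (4.2, 8.3), a distance of √(0.4² + 2.9²) ≈ 2.9.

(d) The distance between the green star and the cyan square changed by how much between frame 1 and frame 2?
+1.4

Distance in frame 1: 1.5. Distance in frame 2: 2.9.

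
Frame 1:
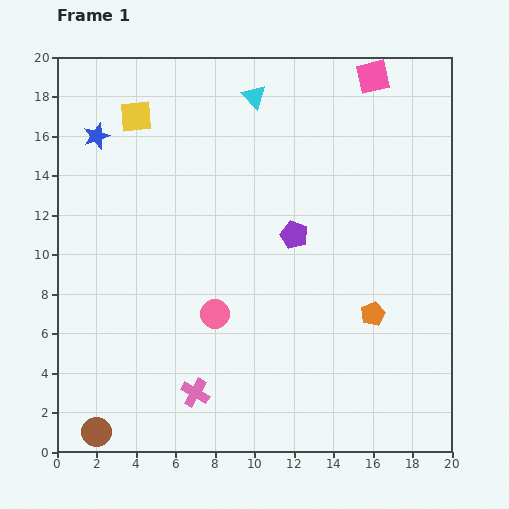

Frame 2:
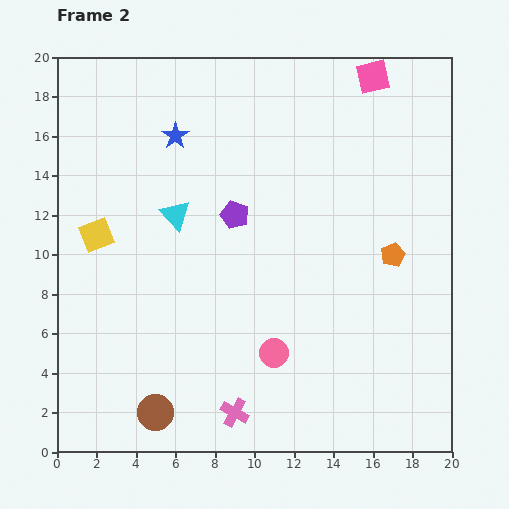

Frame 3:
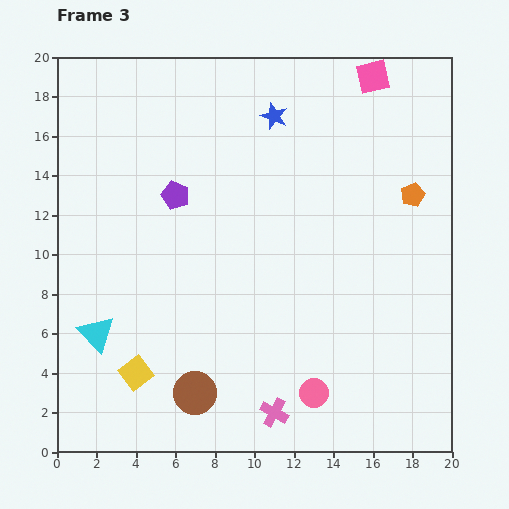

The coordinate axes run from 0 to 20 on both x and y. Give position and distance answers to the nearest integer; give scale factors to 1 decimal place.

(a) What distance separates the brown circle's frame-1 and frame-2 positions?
3

The brown circle moved from (2, 1) to (5, 2), a distance of √(3² + 1²) ≈ 3.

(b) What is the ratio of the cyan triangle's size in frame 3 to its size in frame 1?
1.6×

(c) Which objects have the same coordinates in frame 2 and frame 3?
the pink square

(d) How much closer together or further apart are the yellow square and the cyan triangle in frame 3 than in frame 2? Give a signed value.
-1

Distance in frame 2: 4. Distance in frame 3: 3.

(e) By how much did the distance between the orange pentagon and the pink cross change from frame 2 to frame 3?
+2

Distance in frame 2: 11. Distance in frame 3: 13.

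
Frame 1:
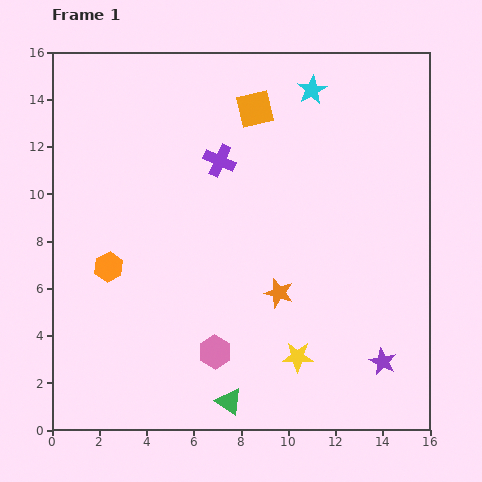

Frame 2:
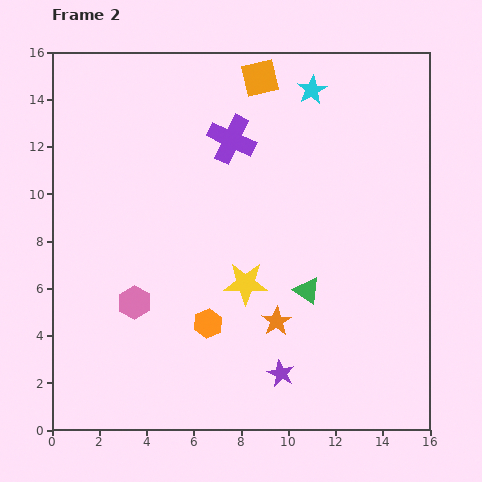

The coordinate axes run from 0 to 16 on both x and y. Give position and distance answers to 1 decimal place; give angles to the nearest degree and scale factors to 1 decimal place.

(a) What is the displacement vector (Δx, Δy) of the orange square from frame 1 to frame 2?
(0.2, 1.3)

The orange square was at (8.6, 13.6) in frame 1 and (8.8, 14.9) in frame 2.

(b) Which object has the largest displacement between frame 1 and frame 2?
the green triangle

(moved 5.7; next 4.8)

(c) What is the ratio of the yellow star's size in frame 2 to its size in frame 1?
1.4×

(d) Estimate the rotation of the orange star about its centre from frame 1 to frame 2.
23° clockwise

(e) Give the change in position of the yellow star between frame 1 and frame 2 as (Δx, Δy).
(-2.2, 3.1)

The yellow star was at (10.4, 3.1) in frame 1 and (8.2, 6.2) in frame 2.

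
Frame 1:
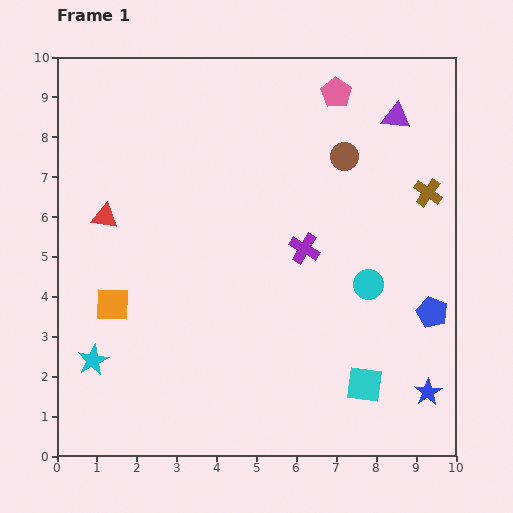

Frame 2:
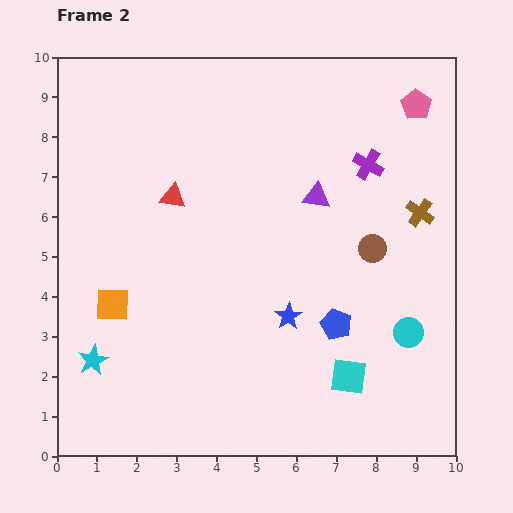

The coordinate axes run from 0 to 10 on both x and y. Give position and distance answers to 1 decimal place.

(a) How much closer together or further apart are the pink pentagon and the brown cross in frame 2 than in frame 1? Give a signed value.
-0.7

Distance in frame 1: 3.4. Distance in frame 2: 2.7.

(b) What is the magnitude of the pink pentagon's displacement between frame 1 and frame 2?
2.0

The pink pentagon moved from (7.0, 9.1) to (9.0, 8.8), a distance of √(2.0² + 0.3²) ≈ 2.0.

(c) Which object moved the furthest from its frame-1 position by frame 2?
the blue star

(moved 4.0; next 2.8)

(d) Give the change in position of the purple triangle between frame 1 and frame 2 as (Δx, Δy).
(-2.0, -2.0)

The purple triangle was at (8.5, 8.5) in frame 1 and (6.5, 6.5) in frame 2.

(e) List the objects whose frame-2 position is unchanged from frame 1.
the cyan star, the orange square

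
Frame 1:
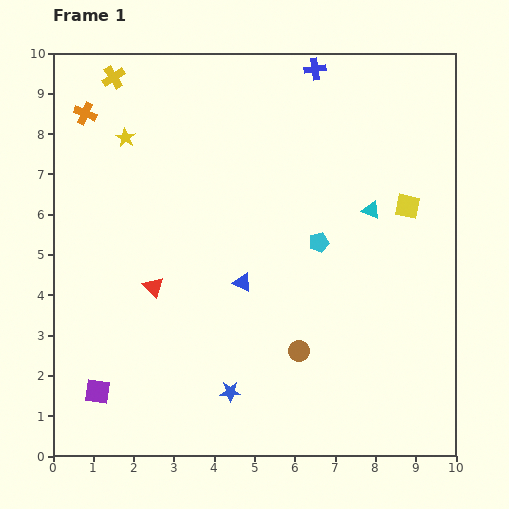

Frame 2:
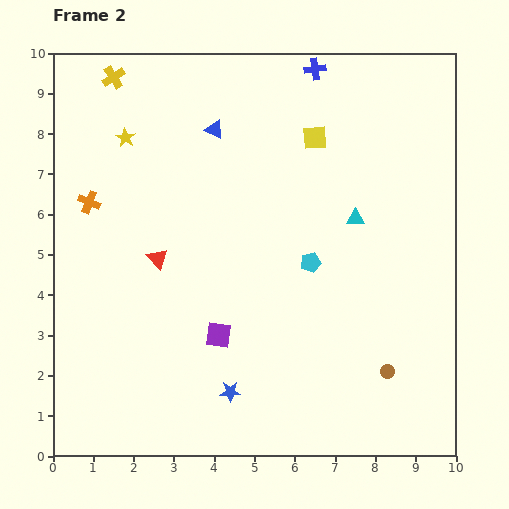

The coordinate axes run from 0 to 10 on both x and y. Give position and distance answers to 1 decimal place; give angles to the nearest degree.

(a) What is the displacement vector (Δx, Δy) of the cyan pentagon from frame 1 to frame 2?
(-0.2, -0.5)

The cyan pentagon was at (6.6, 5.3) in frame 1 and (6.4, 4.8) in frame 2.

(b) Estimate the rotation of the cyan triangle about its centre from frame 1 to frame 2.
21° counter-clockwise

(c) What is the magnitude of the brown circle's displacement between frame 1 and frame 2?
2.3

The brown circle moved from (6.1, 2.6) to (8.3, 2.1), a distance of √(2.2² + 0.5²) ≈ 2.3.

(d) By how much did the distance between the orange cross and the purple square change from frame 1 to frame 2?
-2.3

Distance in frame 1: 6.9. Distance in frame 2: 4.6.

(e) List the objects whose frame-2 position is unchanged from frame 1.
the blue cross, the yellow star, the yellow cross, the blue star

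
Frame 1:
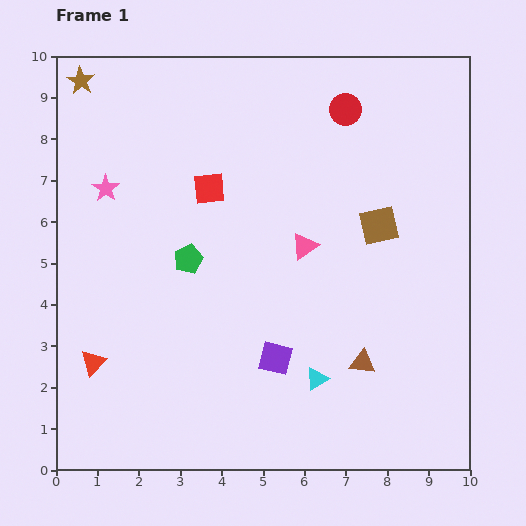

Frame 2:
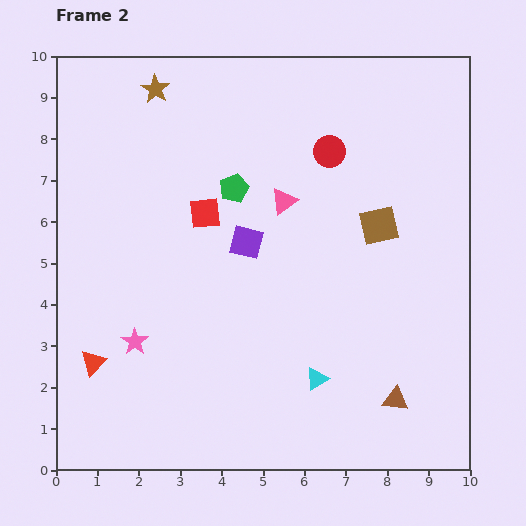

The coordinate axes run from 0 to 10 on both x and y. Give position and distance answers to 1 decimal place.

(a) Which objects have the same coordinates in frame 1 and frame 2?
the cyan triangle, the red triangle, the brown square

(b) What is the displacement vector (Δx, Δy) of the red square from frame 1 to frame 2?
(-0.1, -0.6)

The red square was at (3.7, 6.8) in frame 1 and (3.6, 6.2) in frame 2.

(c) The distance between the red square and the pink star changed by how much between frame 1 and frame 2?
+1.0

Distance in frame 1: 2.5. Distance in frame 2: 3.5.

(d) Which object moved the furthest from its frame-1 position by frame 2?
the pink star

(moved 3.8; next 2.9)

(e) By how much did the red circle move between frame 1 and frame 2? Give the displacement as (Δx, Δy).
(-0.4, -1.0)

The red circle was at (7.0, 8.7) in frame 1 and (6.6, 7.7) in frame 2.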